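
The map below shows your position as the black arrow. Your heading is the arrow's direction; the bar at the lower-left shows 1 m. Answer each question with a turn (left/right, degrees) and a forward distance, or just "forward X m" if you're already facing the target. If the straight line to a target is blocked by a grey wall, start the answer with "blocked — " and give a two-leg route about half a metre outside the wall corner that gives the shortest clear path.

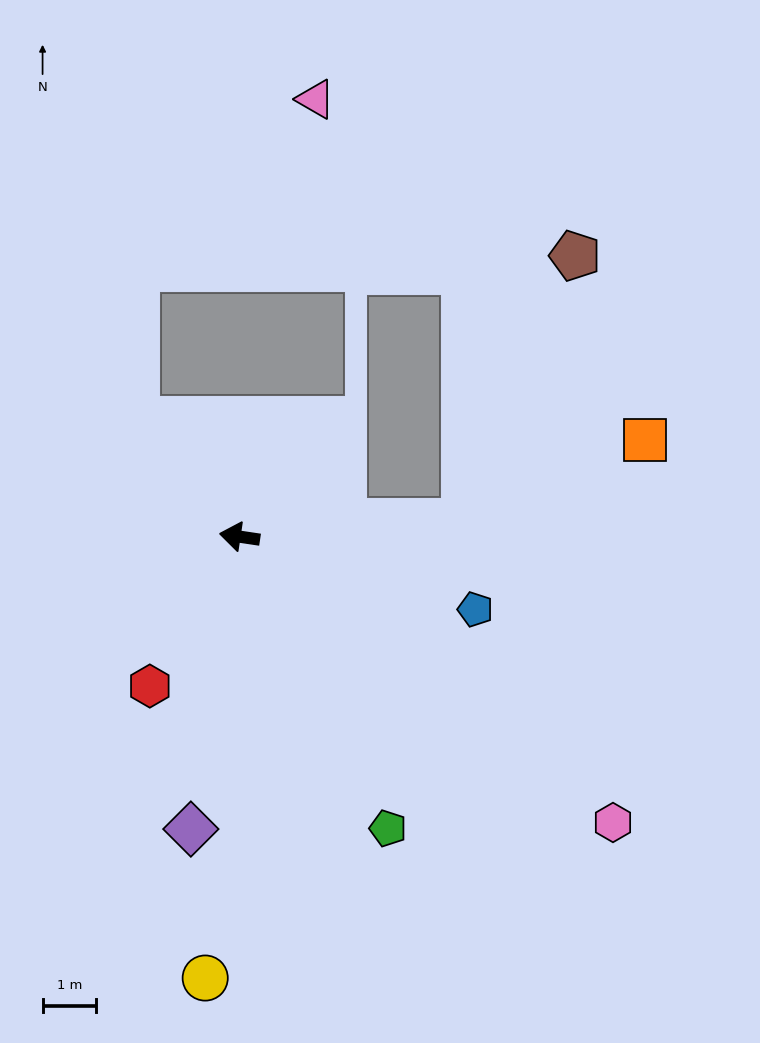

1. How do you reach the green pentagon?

turn left 125°, forward 6.1 m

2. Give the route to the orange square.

blocked — turn right 168°, forward 4.2 m, then turn left 21°, forward 3.7 m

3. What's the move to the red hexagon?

turn left 67°, forward 3.3 m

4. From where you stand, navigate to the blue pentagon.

turn left 171°, forward 4.6 m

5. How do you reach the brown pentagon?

blocked — turn right 168°, forward 4.2 m, then turn left 64°, forward 5.4 m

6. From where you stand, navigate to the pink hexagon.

turn left 151°, forward 8.8 m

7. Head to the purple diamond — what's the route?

turn left 89°, forward 5.5 m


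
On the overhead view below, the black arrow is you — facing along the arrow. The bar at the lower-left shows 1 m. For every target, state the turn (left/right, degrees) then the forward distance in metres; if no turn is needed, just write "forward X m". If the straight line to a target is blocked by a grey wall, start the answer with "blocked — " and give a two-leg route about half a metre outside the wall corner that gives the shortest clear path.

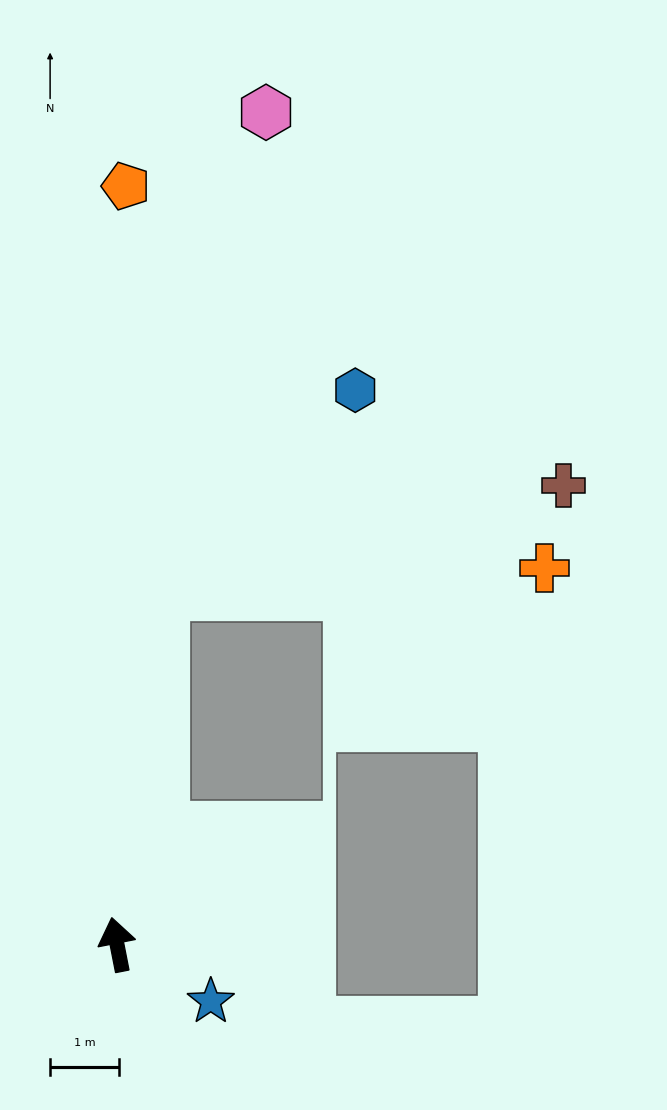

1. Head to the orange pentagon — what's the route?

turn right 12°, forward 11.1 m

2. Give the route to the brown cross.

blocked — turn right 18°, forward 5.2 m, then turn right 68°, forward 6.1 m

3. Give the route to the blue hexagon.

blocked — turn right 18°, forward 5.2 m, then turn right 37°, forward 4.1 m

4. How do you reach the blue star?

turn right 132°, forward 1.6 m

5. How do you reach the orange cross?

blocked — turn right 18°, forward 5.2 m, then turn right 80°, forward 5.6 m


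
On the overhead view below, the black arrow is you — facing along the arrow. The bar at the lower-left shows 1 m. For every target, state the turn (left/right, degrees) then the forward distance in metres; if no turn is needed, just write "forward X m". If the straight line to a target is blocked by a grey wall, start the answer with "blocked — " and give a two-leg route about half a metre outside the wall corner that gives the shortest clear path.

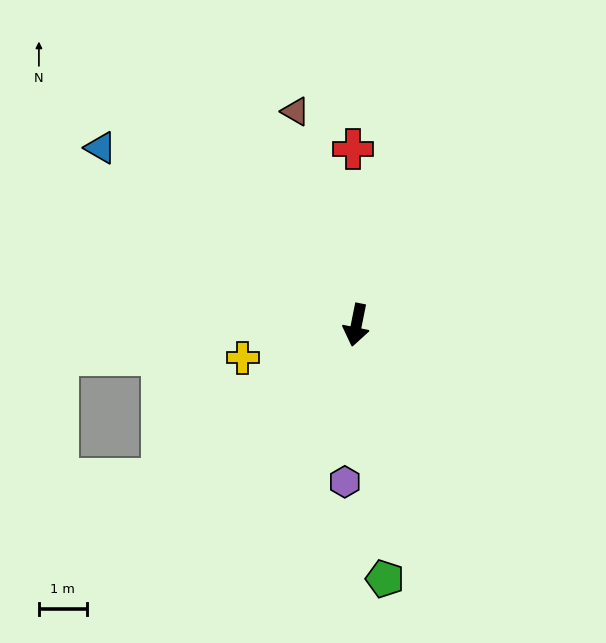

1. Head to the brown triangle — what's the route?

turn right 153°, forward 4.7 m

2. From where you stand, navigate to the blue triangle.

turn right 113°, forward 6.5 m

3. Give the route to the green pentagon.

turn left 18°, forward 5.3 m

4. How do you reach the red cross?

turn right 168°, forward 3.7 m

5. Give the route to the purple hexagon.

turn left 7°, forward 3.3 m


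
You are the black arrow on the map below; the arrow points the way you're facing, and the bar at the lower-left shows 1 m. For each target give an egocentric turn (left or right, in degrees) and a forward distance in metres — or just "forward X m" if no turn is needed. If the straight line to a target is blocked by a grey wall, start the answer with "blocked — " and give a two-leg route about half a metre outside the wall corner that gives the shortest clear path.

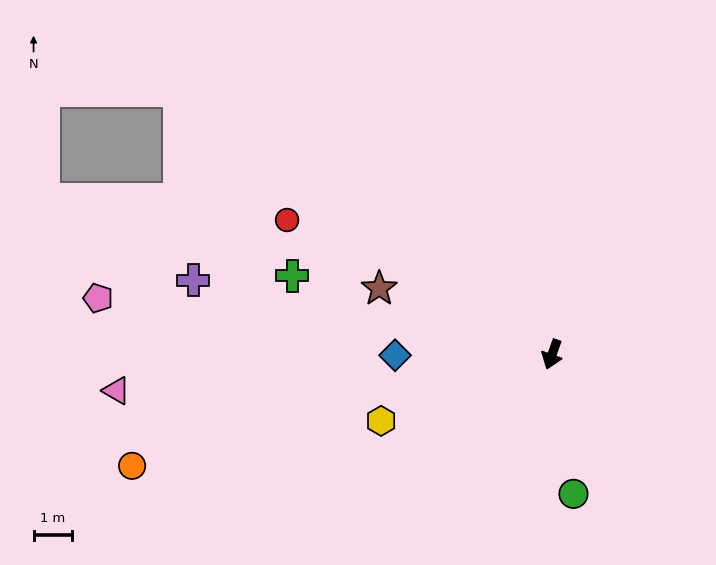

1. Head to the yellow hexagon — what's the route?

turn right 49°, forward 4.8 m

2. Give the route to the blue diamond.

turn right 70°, forward 4.1 m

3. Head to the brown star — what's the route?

turn right 91°, forward 4.8 m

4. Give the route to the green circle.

turn left 28°, forward 3.7 m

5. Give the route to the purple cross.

turn right 82°, forward 9.5 m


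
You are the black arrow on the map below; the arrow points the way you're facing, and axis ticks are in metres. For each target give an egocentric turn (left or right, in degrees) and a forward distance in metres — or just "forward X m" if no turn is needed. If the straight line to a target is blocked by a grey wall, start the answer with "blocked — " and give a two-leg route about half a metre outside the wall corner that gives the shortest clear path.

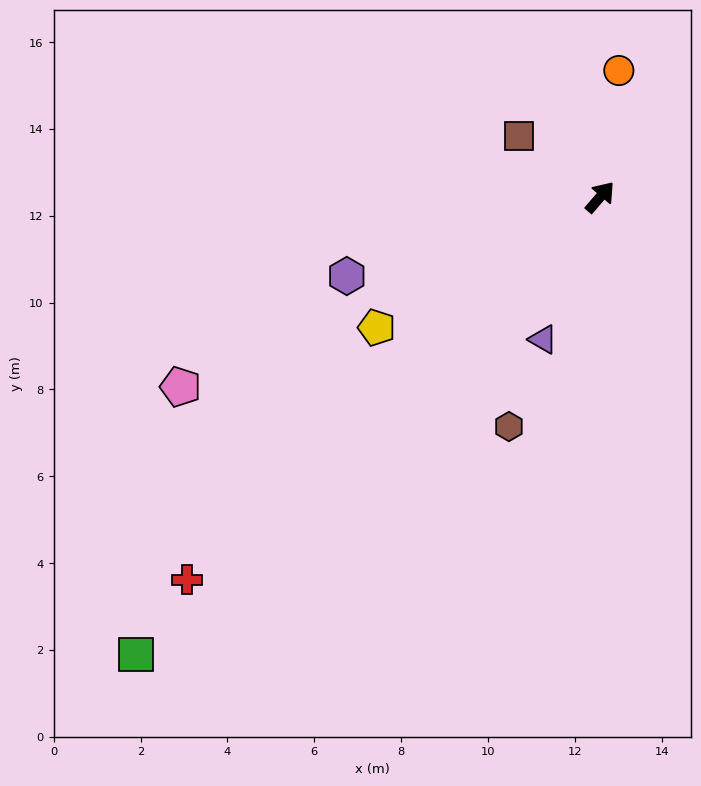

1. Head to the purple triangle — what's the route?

turn right 161°, forward 3.5 m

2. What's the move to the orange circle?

turn left 32°, forward 2.9 m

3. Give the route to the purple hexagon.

turn left 148°, forward 6.1 m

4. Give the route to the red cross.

turn left 173°, forward 13.0 m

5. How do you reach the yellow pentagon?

turn left 161°, forward 6.0 m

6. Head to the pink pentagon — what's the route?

turn left 155°, forward 10.6 m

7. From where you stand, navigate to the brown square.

turn left 93°, forward 2.3 m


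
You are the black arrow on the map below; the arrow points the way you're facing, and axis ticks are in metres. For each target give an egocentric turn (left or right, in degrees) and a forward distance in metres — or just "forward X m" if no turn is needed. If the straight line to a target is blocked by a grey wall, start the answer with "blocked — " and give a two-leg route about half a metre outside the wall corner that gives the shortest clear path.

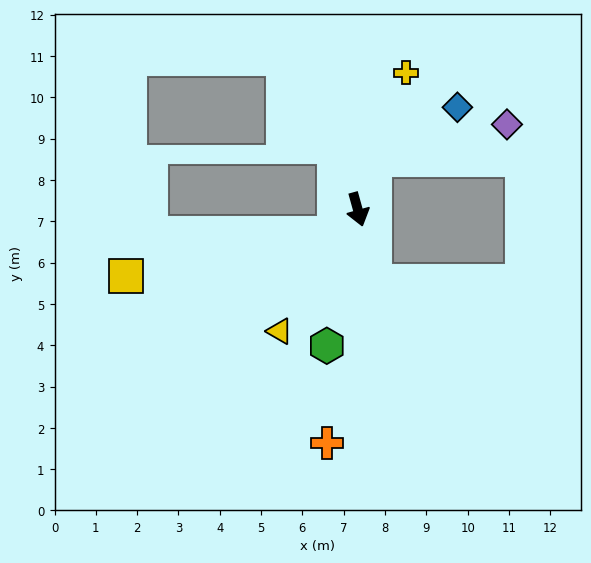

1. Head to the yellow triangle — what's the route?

turn right 48°, forward 3.5 m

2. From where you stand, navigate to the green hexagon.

turn right 28°, forward 3.4 m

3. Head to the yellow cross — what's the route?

turn left 145°, forward 3.5 m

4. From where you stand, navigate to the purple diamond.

blocked — turn left 146°, forward 1.3 m, then turn right 57°, forward 3.3 m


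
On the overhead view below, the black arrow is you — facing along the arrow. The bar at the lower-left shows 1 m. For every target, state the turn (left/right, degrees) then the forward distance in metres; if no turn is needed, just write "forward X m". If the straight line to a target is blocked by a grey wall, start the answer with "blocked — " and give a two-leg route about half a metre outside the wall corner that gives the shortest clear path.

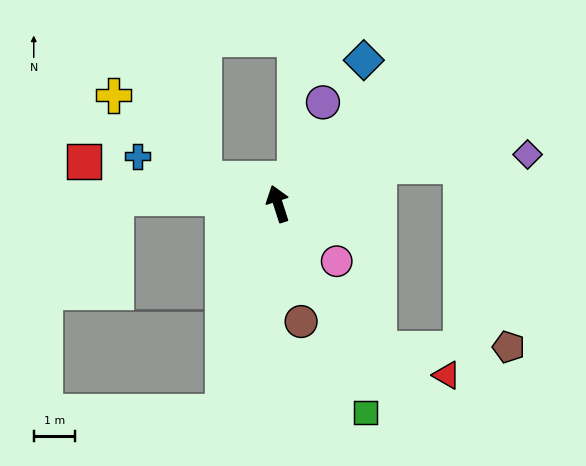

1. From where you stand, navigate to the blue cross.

turn left 53°, forward 3.6 m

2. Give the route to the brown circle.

turn left 173°, forward 2.9 m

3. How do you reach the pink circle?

turn right 152°, forward 2.0 m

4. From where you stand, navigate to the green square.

turn right 175°, forward 5.5 m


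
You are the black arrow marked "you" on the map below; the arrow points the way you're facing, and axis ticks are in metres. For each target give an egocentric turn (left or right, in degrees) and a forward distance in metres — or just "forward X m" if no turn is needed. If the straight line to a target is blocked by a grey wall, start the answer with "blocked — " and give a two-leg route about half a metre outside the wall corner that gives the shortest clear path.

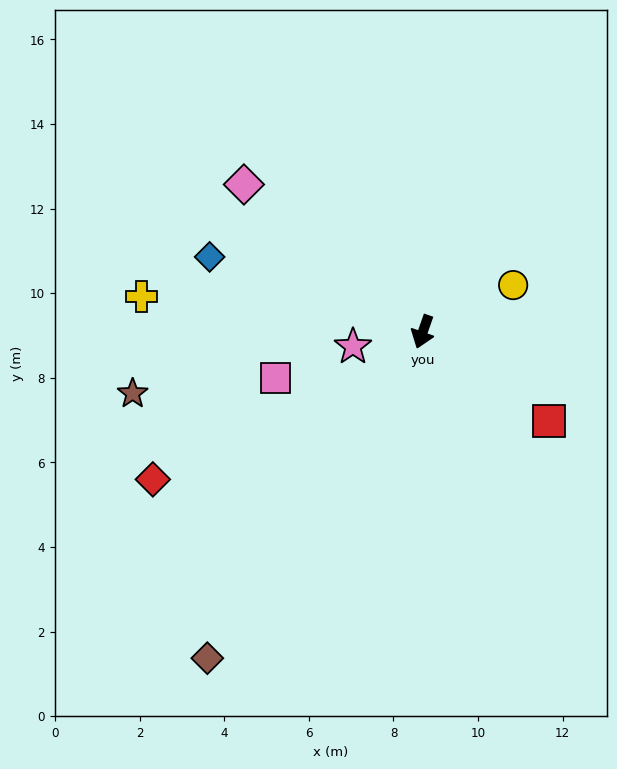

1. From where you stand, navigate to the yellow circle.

turn left 137°, forward 2.4 m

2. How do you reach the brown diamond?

turn right 14°, forward 9.2 m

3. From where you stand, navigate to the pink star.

turn right 59°, forward 1.7 m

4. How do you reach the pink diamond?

turn right 110°, forward 5.5 m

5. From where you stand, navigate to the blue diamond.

turn right 90°, forward 5.3 m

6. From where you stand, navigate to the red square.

turn left 74°, forward 3.6 m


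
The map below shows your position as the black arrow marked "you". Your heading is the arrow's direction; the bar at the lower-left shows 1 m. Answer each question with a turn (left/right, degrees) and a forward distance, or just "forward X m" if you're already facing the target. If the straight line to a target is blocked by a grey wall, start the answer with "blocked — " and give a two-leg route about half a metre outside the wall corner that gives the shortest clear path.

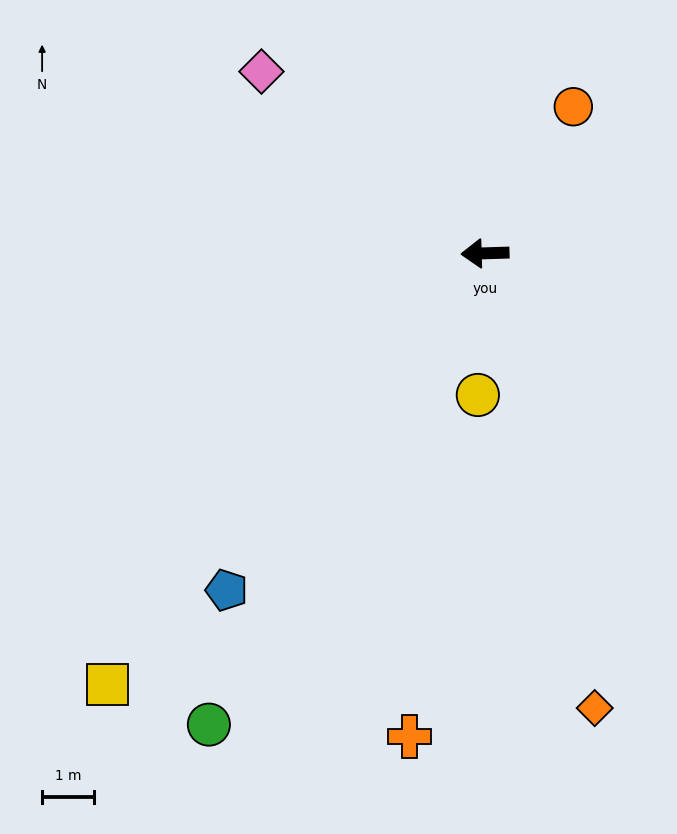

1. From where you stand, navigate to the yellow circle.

turn left 85°, forward 2.7 m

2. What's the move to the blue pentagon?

turn left 51°, forward 8.2 m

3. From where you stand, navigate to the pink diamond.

turn right 41°, forward 5.5 m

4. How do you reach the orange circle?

turn right 123°, forward 3.3 m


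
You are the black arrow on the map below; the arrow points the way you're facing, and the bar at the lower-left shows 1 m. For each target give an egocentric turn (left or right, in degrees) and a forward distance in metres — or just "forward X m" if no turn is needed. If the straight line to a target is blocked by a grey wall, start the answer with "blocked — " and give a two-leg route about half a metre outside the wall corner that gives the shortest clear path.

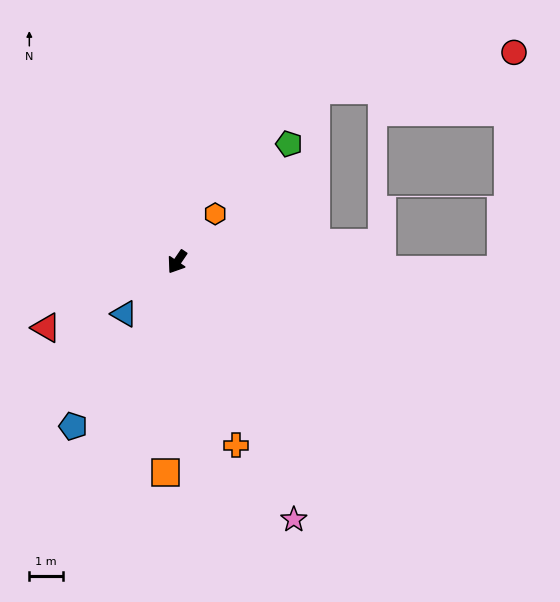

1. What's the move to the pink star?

turn left 59°, forward 8.4 m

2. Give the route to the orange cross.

turn left 52°, forward 5.7 m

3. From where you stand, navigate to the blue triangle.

turn right 11°, forward 2.2 m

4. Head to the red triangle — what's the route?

turn right 29°, forward 4.3 m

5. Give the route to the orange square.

turn left 31°, forward 6.2 m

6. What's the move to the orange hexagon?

turn left 176°, forward 1.8 m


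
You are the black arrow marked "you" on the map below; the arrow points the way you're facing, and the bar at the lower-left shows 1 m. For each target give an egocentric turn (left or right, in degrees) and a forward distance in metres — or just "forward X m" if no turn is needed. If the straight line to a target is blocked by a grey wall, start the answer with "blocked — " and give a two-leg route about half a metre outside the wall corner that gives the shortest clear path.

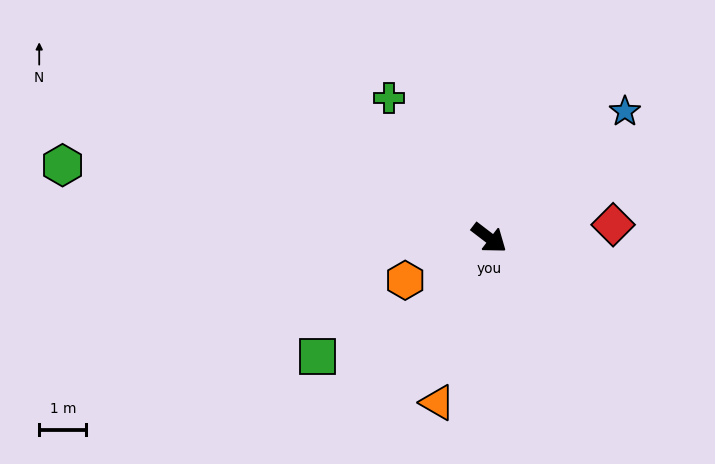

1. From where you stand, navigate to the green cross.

turn left 163°, forward 3.6 m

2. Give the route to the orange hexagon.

turn right 116°, forward 2.0 m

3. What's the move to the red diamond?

turn left 44°, forward 2.6 m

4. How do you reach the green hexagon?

turn right 152°, forward 9.2 m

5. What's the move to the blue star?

turn left 80°, forward 3.9 m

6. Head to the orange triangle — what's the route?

turn right 70°, forward 3.7 m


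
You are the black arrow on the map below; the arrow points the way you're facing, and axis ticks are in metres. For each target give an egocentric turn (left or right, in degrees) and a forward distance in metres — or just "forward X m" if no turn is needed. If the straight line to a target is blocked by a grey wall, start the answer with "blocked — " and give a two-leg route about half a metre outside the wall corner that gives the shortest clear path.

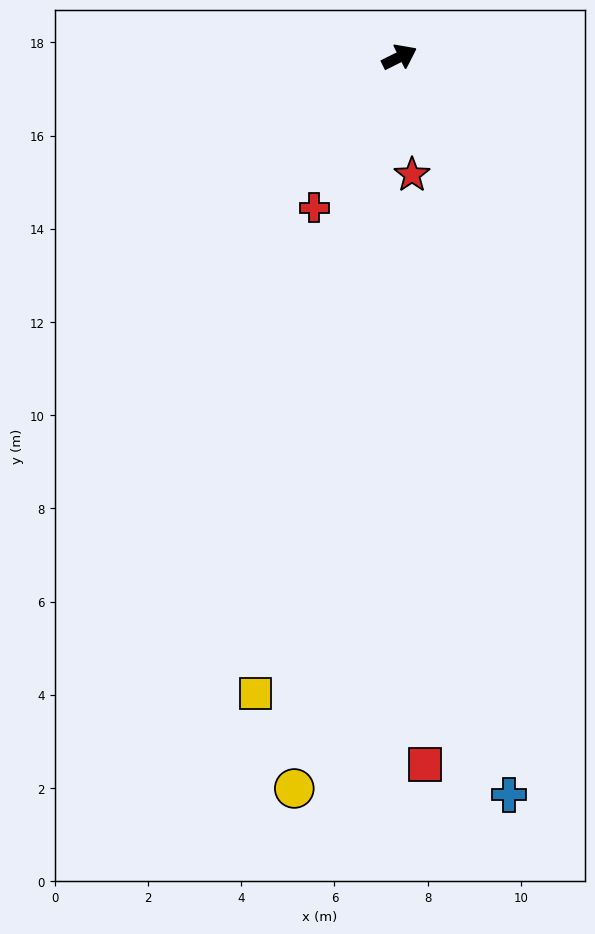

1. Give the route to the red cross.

turn right 146°, forward 3.7 m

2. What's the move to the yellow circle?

turn right 125°, forward 15.9 m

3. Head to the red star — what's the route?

turn right 111°, forward 2.5 m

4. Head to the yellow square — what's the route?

turn right 129°, forward 14.0 m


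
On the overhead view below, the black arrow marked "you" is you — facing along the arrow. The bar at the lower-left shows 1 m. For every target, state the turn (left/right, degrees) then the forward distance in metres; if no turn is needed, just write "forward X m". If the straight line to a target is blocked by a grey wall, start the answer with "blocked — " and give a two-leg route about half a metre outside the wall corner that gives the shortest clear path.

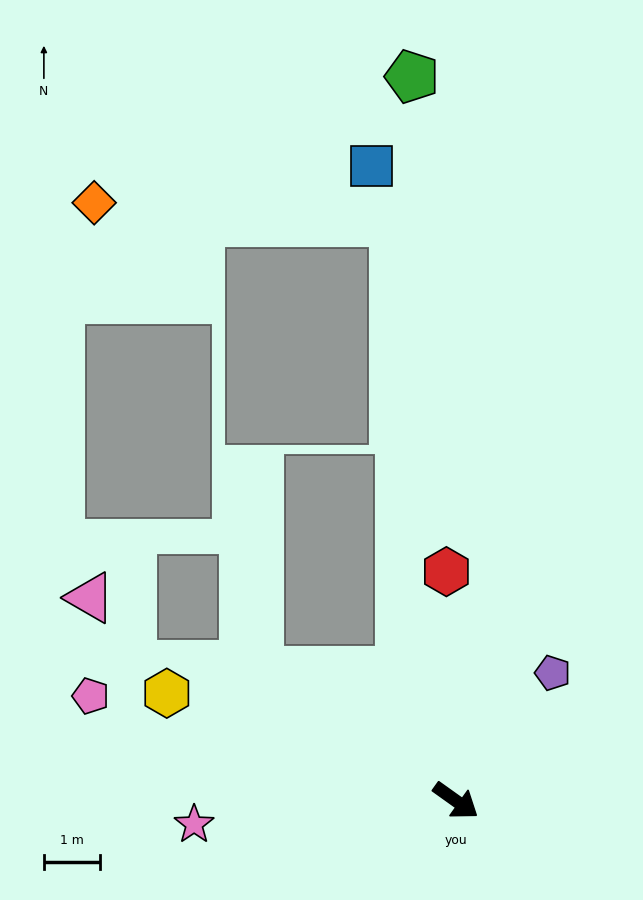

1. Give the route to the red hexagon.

turn left 128°, forward 4.1 m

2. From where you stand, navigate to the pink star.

turn right 139°, forward 4.6 m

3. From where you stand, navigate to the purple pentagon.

turn left 88°, forward 2.8 m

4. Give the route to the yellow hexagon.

turn right 165°, forward 5.5 m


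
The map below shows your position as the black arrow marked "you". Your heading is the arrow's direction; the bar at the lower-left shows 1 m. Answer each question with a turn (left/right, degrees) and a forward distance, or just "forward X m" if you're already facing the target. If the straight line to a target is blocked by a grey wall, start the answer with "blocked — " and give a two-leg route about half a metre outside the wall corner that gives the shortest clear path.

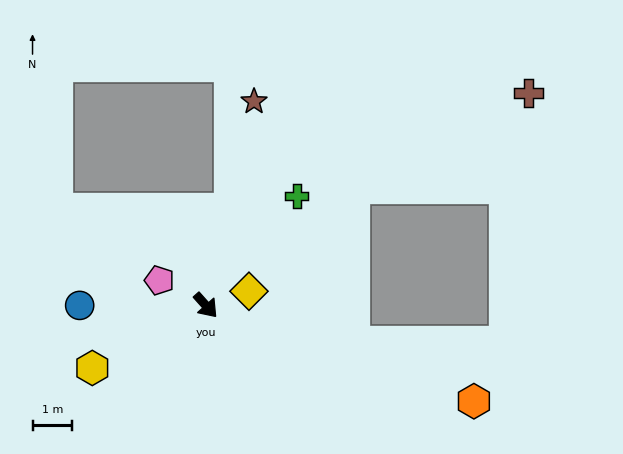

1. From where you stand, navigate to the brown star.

turn left 125°, forward 5.3 m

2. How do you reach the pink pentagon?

turn right 160°, forward 1.3 m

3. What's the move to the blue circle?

turn right 132°, forward 3.2 m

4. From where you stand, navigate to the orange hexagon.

turn left 29°, forward 7.2 m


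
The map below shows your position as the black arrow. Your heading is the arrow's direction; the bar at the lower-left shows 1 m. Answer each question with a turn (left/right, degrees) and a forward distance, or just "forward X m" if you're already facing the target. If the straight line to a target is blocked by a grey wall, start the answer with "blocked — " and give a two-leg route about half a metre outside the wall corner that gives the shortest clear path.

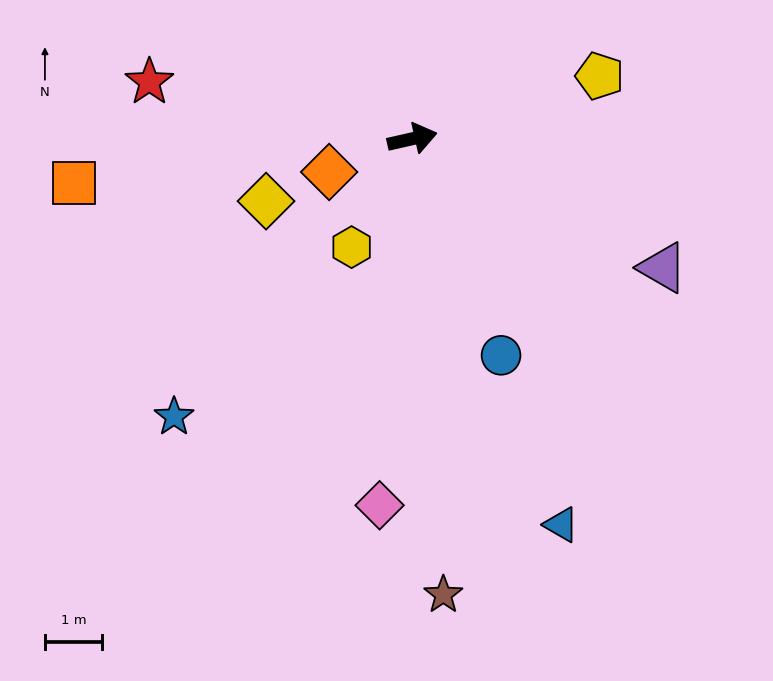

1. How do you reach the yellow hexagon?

turn right 132°, forward 2.2 m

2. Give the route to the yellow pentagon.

turn left 6°, forward 3.5 m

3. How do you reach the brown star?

turn right 99°, forward 8.0 m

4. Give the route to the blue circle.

turn right 81°, forward 4.1 m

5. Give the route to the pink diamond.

turn right 108°, forward 6.4 m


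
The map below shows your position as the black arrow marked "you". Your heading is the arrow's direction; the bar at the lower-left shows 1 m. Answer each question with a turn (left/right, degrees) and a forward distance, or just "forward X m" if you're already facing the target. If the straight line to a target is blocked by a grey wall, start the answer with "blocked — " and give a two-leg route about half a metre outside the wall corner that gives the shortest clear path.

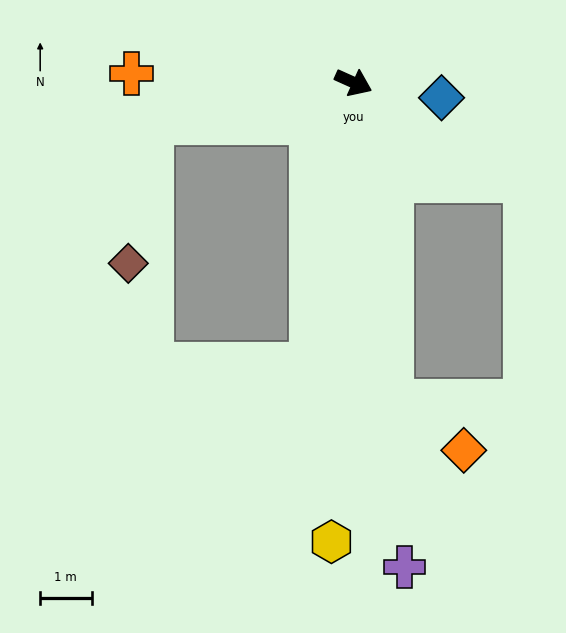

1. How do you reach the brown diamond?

blocked — turn right 144°, forward 4.0 m, then turn left 69°, forward 2.8 m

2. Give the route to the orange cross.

turn right 158°, forward 4.3 m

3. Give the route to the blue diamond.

turn left 14°, forward 1.7 m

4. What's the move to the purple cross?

turn right 60°, forward 9.5 m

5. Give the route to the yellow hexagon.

turn right 69°, forward 9.0 m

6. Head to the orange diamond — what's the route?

blocked — turn right 59°, forward 6.2 m, then turn left 49°, forward 1.7 m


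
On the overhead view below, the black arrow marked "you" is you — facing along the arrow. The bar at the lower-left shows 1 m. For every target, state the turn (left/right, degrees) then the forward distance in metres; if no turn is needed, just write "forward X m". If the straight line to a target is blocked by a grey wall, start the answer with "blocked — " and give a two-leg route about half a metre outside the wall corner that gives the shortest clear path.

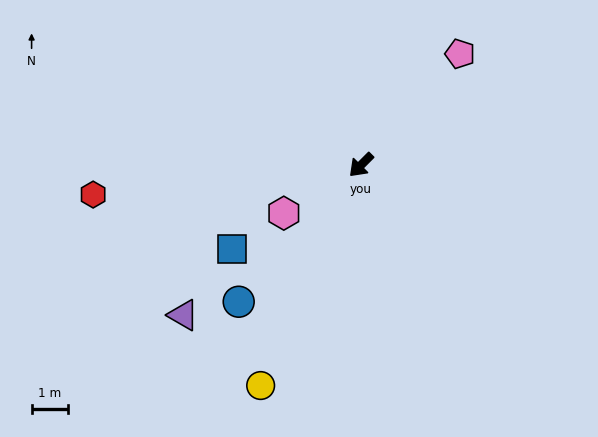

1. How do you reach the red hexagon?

turn right 39°, forward 7.3 m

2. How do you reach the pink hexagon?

turn right 13°, forward 2.5 m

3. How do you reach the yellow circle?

turn left 20°, forward 6.6 m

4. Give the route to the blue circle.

turn left 3°, forward 5.0 m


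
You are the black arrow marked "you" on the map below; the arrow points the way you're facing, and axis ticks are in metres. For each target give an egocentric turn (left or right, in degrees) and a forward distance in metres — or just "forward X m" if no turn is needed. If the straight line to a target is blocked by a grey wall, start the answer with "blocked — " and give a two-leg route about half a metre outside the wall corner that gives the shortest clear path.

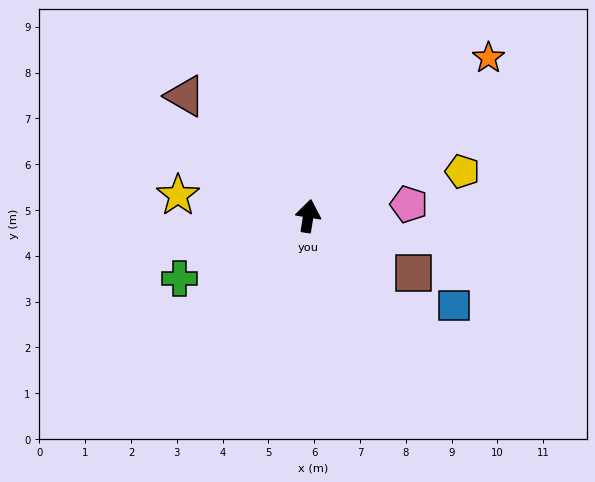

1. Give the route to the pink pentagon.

turn right 74°, forward 2.2 m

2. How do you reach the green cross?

turn left 125°, forward 3.1 m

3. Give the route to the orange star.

turn right 40°, forward 5.2 m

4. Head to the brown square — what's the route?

turn right 109°, forward 2.6 m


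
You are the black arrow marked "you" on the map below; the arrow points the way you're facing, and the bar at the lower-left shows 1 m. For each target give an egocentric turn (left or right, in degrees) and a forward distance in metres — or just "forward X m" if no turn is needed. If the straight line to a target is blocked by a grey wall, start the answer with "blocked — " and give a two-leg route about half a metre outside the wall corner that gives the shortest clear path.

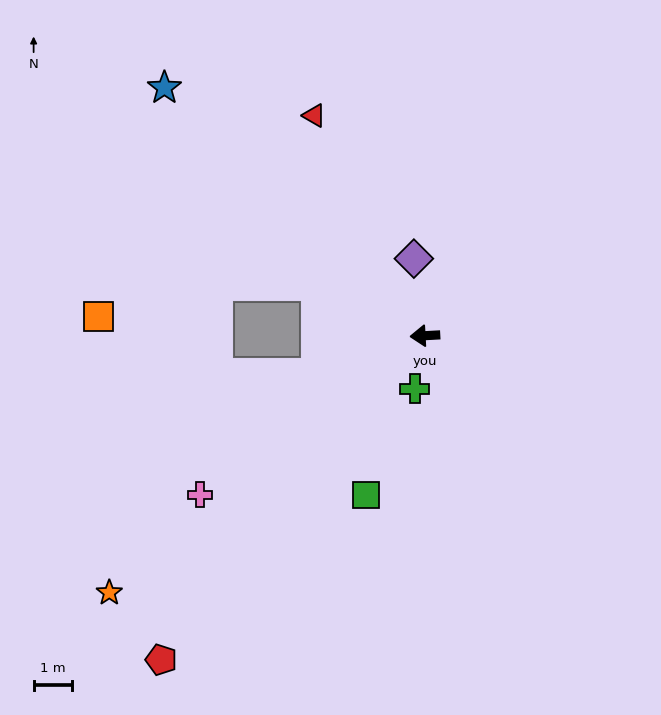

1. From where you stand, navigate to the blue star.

turn right 47°, forward 9.4 m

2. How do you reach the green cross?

turn left 76°, forward 1.4 m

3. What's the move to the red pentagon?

turn left 48°, forward 10.9 m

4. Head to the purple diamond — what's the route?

turn right 85°, forward 2.0 m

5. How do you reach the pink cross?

turn left 32°, forward 7.2 m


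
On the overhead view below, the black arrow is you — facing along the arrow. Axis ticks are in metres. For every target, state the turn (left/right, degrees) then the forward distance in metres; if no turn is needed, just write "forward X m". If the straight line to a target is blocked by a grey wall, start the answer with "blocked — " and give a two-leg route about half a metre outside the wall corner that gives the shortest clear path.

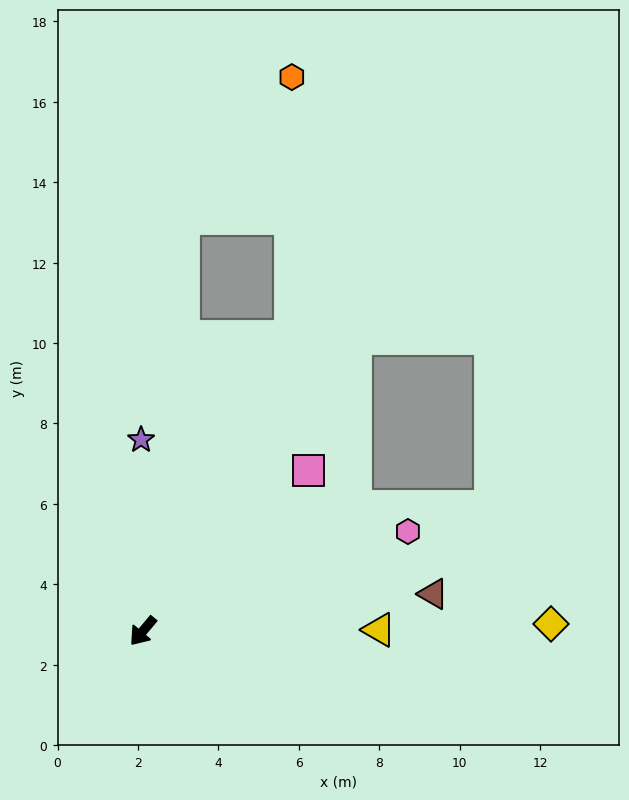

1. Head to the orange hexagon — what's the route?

blocked — turn right 167°, forward 8.2 m, then turn left 27°, forward 6.5 m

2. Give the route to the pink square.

turn left 174°, forward 5.7 m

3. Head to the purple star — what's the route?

turn right 139°, forward 4.8 m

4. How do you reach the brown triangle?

turn left 137°, forward 7.3 m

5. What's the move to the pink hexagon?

turn left 151°, forward 7.0 m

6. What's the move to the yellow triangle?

turn left 130°, forward 5.9 m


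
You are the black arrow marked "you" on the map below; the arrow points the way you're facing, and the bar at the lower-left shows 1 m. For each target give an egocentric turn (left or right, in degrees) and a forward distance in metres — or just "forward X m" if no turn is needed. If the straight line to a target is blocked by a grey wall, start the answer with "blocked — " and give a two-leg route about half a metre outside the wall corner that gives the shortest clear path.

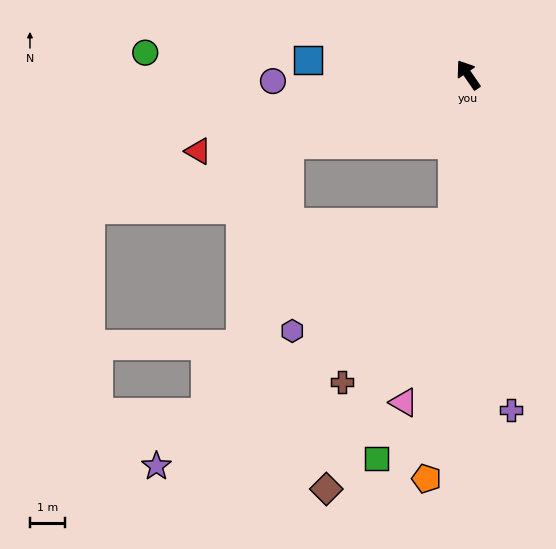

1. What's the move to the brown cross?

blocked — turn left 140°, forward 4.2 m, then turn right 29°, forward 5.5 m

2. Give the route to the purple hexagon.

blocked — turn left 140°, forward 4.2 m, then turn right 51°, forward 5.5 m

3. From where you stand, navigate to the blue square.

turn left 50°, forward 4.6 m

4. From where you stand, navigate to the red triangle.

turn left 71°, forward 8.0 m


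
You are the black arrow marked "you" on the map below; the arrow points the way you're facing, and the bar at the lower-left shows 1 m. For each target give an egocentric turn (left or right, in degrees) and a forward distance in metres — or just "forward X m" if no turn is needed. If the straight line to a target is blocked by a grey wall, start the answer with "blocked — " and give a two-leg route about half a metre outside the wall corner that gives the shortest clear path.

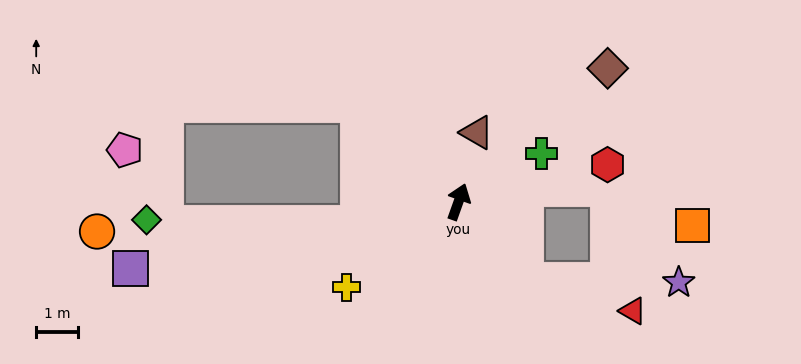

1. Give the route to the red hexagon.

turn right 56°, forward 3.7 m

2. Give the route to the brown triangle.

turn left 5°, forward 1.7 m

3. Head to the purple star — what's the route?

blocked — turn right 119°, forward 2.5 m, then turn left 48°, forward 3.6 m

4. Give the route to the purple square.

turn left 121°, forward 8.0 m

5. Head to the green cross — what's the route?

turn right 40°, forward 2.3 m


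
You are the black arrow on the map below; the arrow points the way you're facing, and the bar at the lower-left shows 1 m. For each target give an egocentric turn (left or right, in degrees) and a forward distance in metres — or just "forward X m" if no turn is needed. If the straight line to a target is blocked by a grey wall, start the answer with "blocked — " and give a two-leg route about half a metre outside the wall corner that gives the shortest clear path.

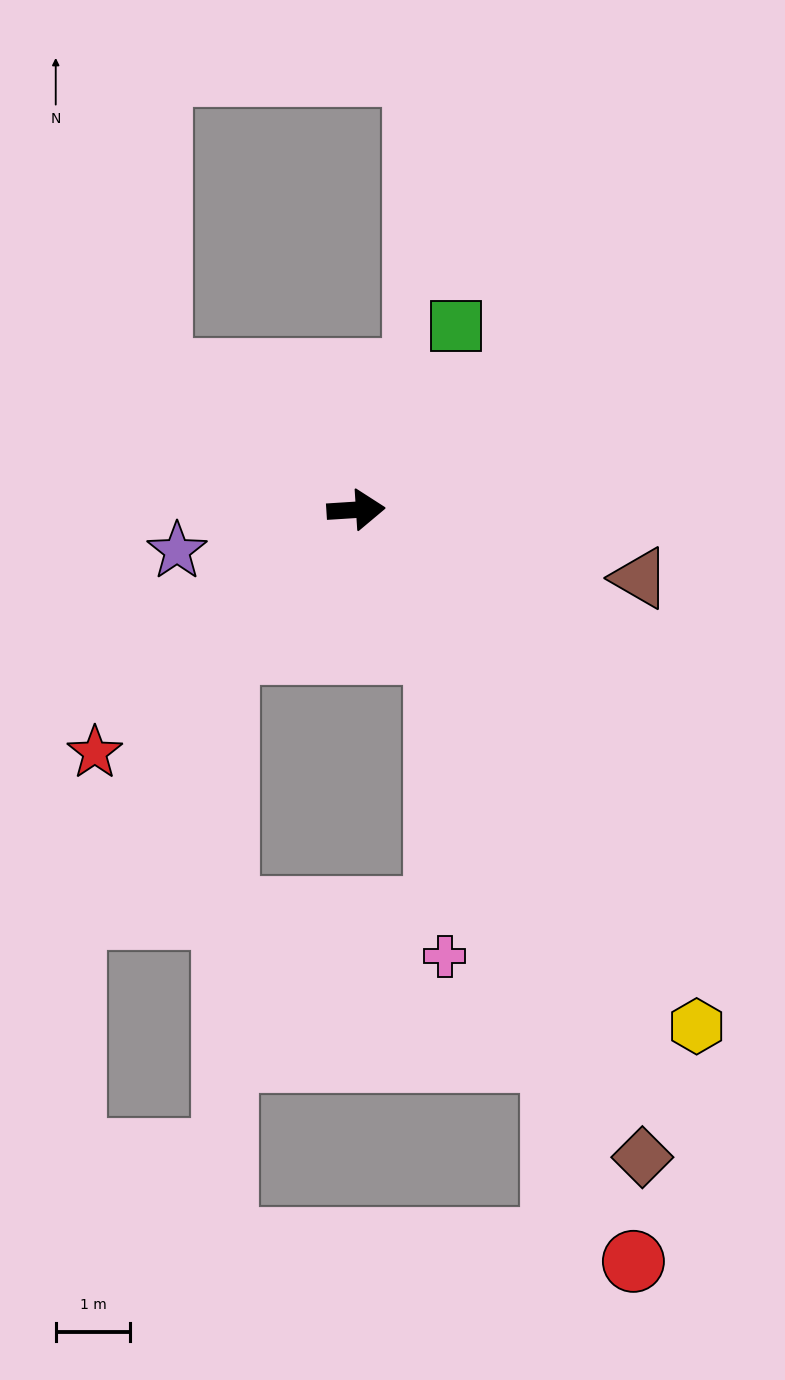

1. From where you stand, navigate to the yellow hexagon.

turn right 60°, forward 8.3 m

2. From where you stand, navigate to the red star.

turn right 141°, forward 4.8 m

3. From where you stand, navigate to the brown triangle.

turn right 17°, forward 3.9 m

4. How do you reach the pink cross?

blocked — turn right 64°, forward 2.2 m, then turn right 28°, forward 4.1 m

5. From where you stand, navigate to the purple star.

turn right 171°, forward 2.5 m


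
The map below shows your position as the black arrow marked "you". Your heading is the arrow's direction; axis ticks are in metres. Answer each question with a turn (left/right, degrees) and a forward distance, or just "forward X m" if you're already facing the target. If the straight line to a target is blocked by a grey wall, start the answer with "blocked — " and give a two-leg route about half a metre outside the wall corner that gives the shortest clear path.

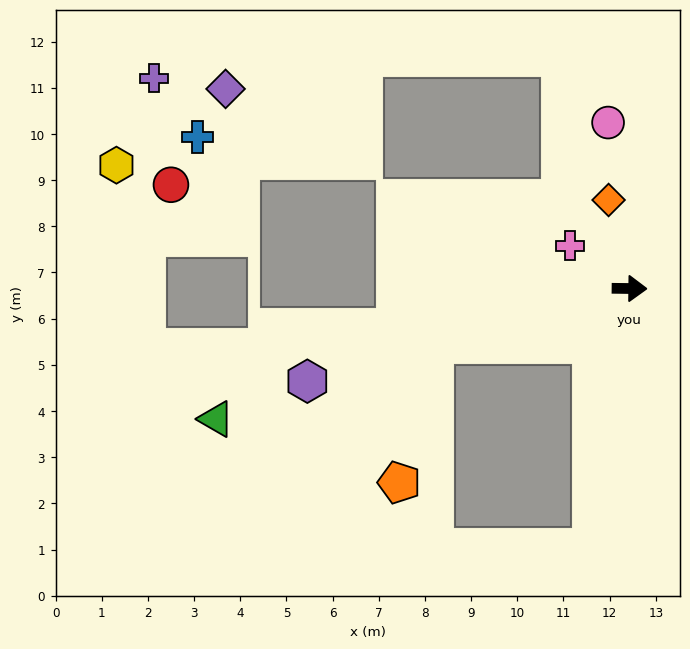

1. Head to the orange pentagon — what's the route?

blocked — turn right 163°, forward 4.4 m, then turn left 60°, forward 3.1 m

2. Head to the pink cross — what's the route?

turn left 145°, forward 1.6 m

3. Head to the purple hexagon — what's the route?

turn right 163°, forward 7.3 m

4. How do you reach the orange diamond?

turn left 104°, forward 2.0 m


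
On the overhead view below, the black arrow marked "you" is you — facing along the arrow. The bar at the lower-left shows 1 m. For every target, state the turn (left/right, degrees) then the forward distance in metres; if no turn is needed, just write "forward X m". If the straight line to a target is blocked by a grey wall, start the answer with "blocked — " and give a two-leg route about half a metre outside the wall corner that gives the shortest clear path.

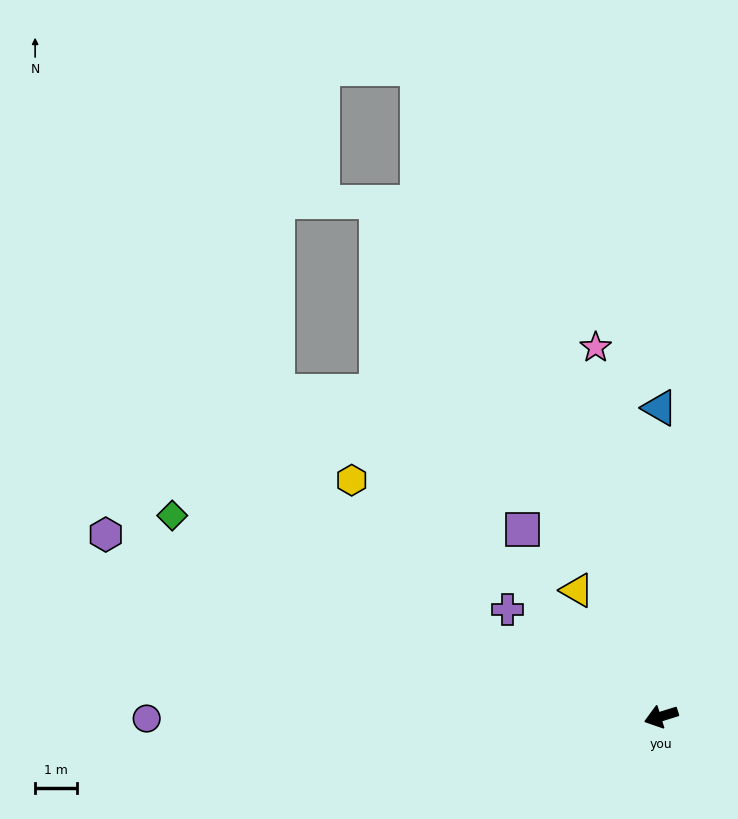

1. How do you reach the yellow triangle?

turn right 74°, forward 3.6 m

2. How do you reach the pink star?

turn right 97°, forward 8.9 m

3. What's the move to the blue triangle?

turn right 107°, forward 7.3 m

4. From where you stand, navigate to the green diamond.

turn right 40°, forward 12.6 m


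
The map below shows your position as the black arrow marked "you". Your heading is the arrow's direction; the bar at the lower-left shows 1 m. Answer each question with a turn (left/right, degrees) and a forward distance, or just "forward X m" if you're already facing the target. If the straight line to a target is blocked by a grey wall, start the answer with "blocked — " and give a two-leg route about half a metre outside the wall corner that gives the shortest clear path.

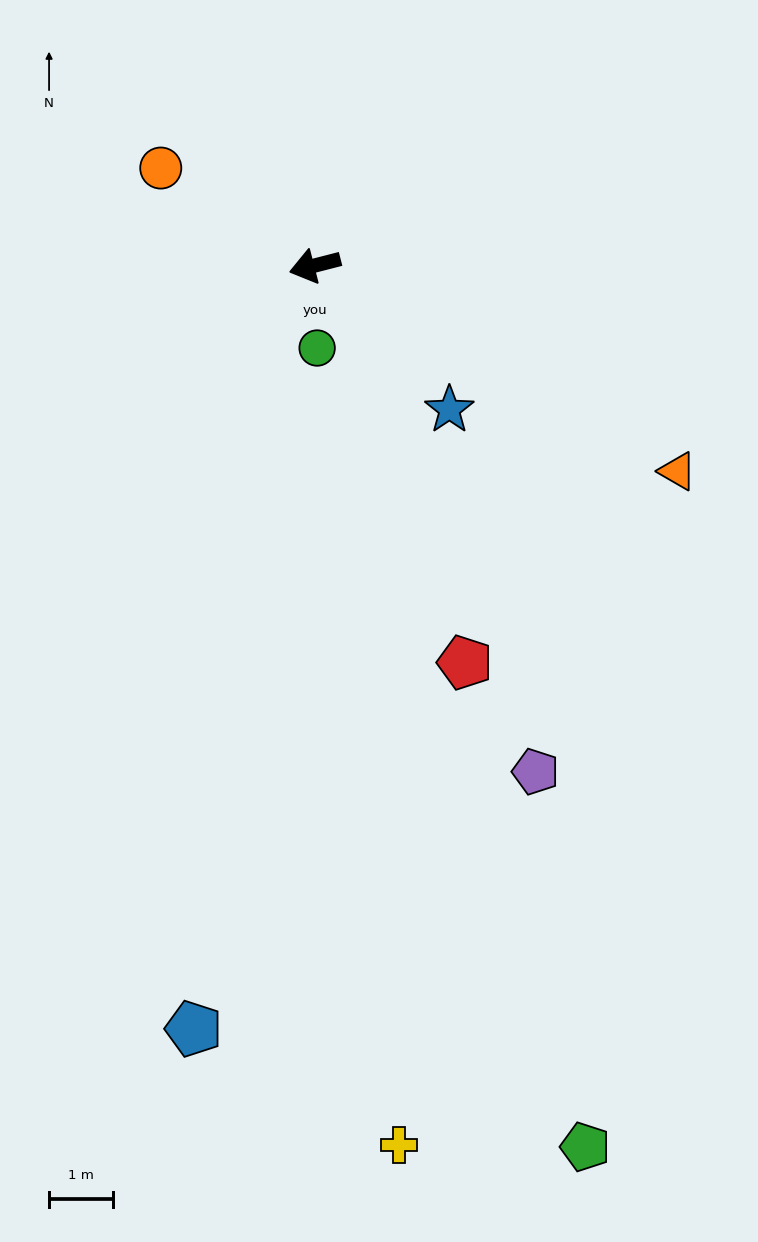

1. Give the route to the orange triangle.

turn left 136°, forward 6.5 m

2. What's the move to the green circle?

turn left 77°, forward 1.3 m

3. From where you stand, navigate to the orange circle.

turn right 47°, forward 2.9 m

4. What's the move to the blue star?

turn left 119°, forward 3.1 m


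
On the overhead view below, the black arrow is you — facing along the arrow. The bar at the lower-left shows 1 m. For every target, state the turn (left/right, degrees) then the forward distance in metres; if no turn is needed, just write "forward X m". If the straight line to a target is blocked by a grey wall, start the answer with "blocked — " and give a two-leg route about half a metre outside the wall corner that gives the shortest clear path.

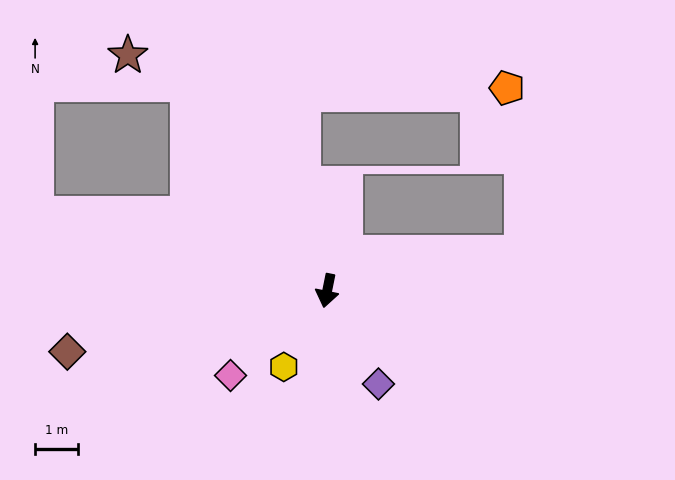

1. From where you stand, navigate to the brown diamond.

turn right 65°, forward 6.3 m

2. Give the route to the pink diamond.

turn right 37°, forward 3.0 m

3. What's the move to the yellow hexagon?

turn right 18°, forward 2.1 m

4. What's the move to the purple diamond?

turn left 40°, forward 2.5 m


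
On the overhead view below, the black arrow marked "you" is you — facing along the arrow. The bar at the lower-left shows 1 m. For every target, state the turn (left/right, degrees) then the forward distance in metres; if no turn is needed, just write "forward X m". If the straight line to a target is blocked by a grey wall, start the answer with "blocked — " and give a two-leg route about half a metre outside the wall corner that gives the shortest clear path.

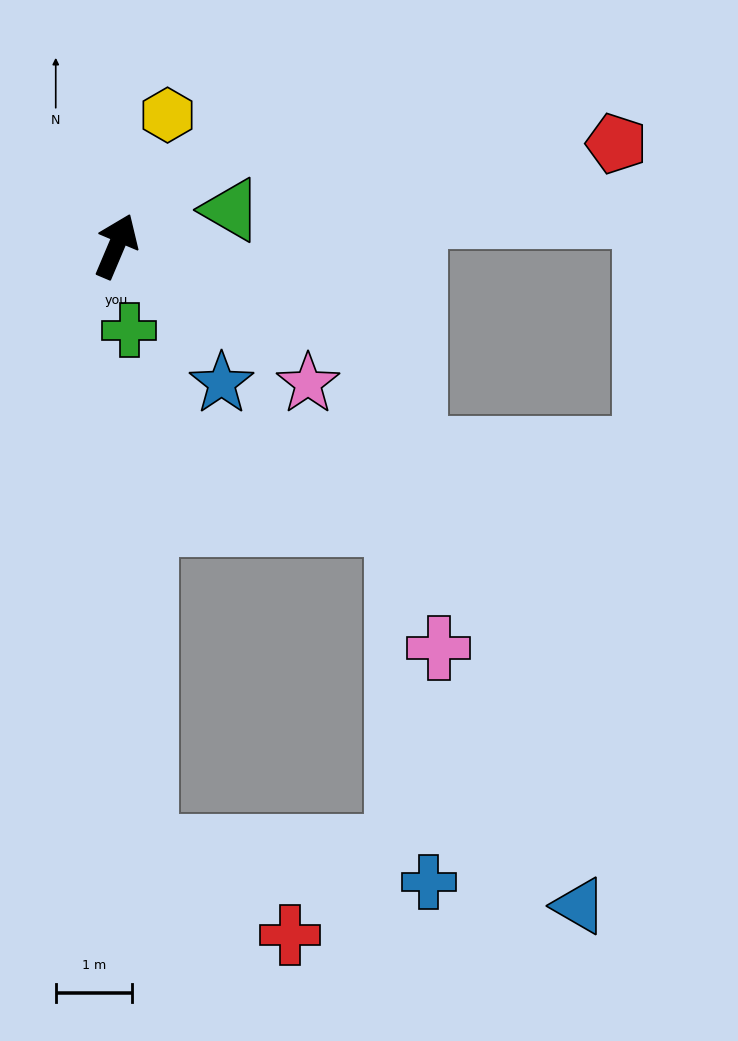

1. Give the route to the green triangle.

turn right 50°, forward 1.6 m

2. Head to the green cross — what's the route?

turn right 148°, forward 1.1 m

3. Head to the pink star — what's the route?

turn right 103°, forward 3.1 m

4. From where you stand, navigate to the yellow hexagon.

forward 1.8 m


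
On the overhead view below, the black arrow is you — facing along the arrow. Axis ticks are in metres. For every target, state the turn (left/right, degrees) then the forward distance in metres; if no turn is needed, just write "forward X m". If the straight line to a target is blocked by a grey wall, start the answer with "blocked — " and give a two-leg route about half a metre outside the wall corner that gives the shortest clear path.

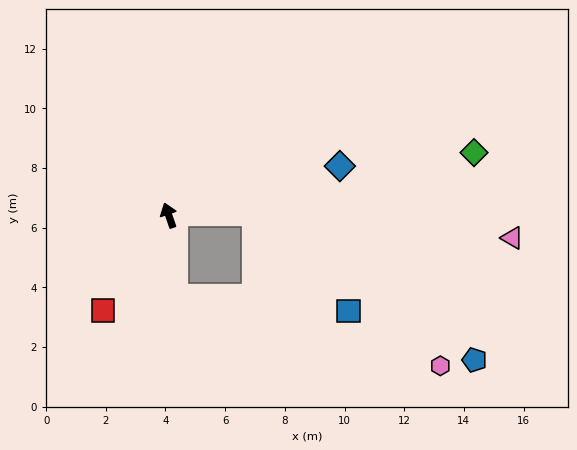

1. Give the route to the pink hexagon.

blocked — turn left 166°, forward 2.7 m, then turn left 70°, forward 9.2 m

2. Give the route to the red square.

turn left 126°, forward 3.9 m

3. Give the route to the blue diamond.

turn right 93°, forward 6.0 m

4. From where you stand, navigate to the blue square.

blocked — turn left 166°, forward 2.7 m, then turn left 80°, forward 5.8 m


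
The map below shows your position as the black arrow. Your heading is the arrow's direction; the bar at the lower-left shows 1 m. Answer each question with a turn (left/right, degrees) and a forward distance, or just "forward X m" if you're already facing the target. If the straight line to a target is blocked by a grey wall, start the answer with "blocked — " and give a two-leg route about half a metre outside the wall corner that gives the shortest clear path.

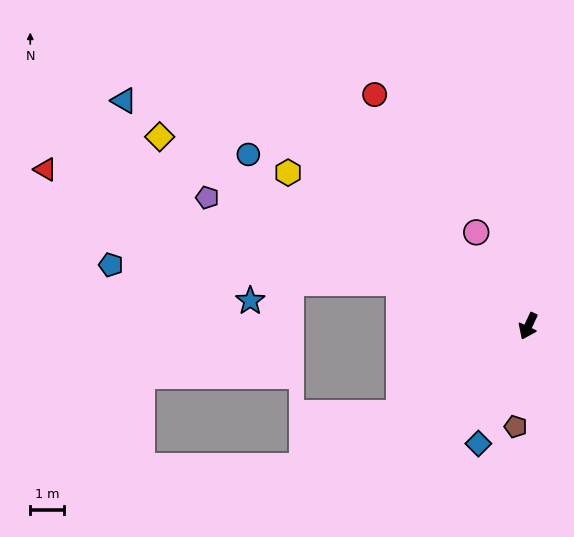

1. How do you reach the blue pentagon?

blocked — turn right 84°, forward 4.1 m, then turn left 16°, forward 8.6 m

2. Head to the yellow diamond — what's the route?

turn right 92°, forward 12.4 m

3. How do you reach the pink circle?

turn right 126°, forward 3.2 m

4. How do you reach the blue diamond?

turn left 2°, forward 3.8 m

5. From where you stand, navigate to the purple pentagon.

turn right 87°, forward 10.3 m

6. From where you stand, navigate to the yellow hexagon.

turn right 98°, forward 8.5 m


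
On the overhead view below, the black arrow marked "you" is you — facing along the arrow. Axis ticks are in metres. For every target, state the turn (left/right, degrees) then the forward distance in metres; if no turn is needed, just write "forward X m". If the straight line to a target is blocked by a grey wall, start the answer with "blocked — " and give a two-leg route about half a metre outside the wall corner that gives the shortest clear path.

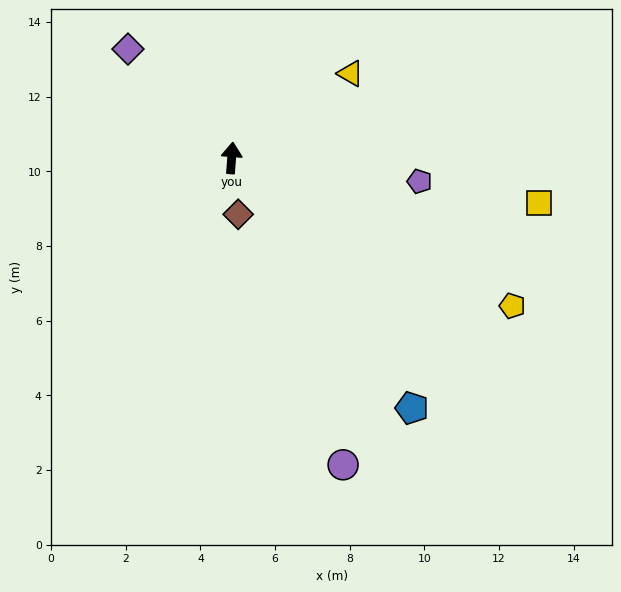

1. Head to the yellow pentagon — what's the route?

turn right 113°, forward 8.5 m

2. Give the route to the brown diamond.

turn right 169°, forward 1.5 m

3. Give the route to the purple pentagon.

turn right 93°, forward 5.1 m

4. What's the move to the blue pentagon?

turn right 140°, forward 8.3 m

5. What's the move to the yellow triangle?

turn right 50°, forward 3.9 m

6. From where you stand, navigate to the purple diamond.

turn left 48°, forward 4.0 m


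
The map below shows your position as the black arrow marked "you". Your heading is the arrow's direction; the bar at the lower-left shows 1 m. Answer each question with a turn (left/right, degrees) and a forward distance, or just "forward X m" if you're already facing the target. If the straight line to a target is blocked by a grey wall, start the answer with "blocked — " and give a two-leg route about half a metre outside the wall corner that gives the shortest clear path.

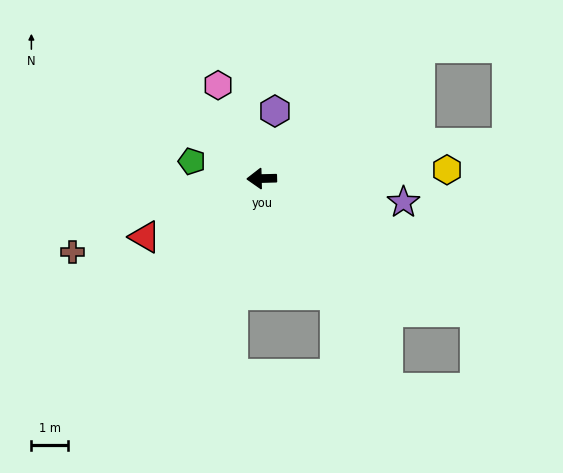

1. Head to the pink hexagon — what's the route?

turn right 66°, forward 2.8 m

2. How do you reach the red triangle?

turn left 25°, forward 3.5 m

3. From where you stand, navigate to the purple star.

turn left 169°, forward 3.9 m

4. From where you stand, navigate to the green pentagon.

turn right 15°, forward 1.9 m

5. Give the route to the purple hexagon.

turn right 102°, forward 1.9 m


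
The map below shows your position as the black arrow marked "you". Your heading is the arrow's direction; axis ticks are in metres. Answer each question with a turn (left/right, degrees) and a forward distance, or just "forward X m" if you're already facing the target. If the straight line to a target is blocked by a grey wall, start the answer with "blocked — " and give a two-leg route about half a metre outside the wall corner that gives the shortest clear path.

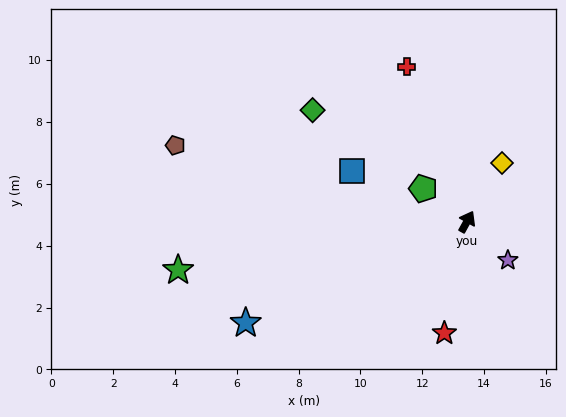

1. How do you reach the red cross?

turn left 50°, forward 5.4 m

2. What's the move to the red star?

turn right 163°, forward 3.7 m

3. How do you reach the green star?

turn left 128°, forward 9.5 m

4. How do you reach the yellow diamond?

forward 2.2 m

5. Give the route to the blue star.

turn left 144°, forward 7.9 m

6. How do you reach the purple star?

turn right 104°, forward 1.8 m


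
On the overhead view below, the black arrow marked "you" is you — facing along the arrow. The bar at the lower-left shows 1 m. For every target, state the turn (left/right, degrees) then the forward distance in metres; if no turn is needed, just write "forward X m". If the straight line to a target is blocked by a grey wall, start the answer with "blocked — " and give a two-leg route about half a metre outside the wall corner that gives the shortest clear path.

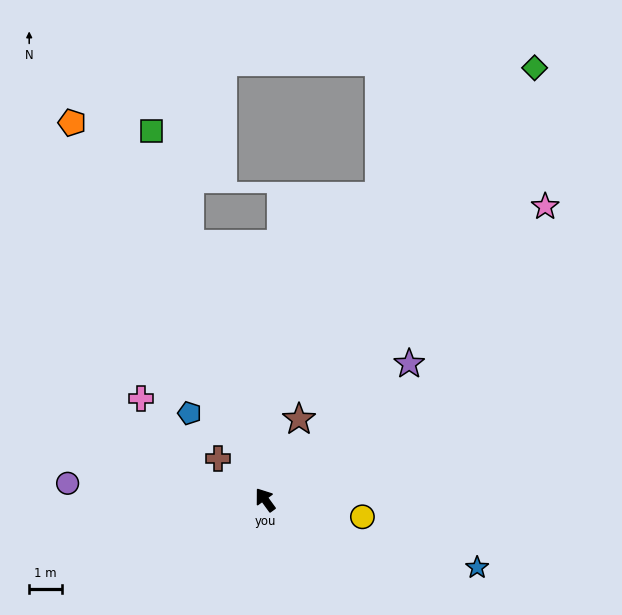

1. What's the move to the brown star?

turn right 59°, forward 2.6 m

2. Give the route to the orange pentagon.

turn right 9°, forward 12.8 m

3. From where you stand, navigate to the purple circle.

turn left 49°, forward 6.0 m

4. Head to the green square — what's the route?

turn right 19°, forward 11.6 m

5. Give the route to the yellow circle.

turn right 136°, forward 3.0 m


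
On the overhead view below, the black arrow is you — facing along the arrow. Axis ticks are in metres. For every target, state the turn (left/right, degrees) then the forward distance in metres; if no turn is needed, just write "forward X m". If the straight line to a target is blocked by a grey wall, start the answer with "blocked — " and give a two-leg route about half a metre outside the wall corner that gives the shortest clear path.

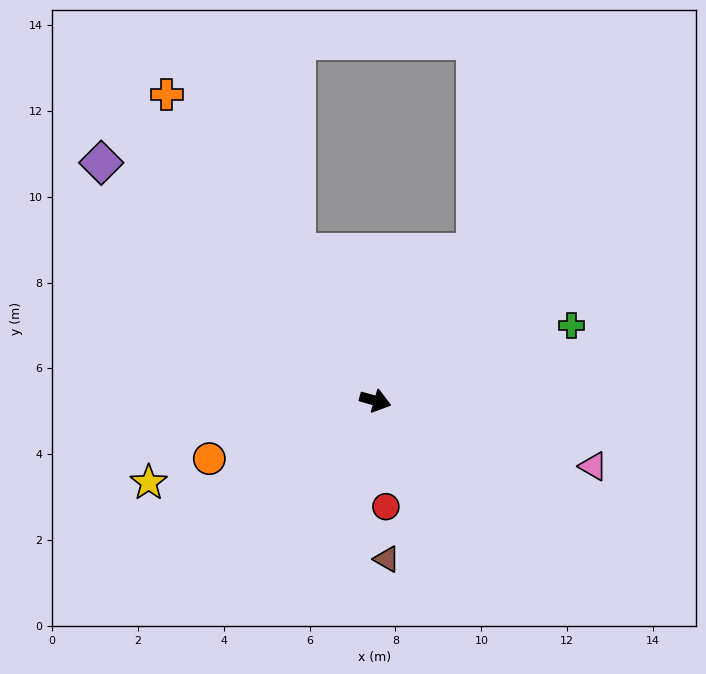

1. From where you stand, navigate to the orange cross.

turn left 140°, forward 8.6 m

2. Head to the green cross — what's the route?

turn left 37°, forward 4.9 m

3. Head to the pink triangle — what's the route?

forward 5.3 m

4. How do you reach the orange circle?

turn right 145°, forward 4.1 m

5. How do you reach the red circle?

turn right 68°, forward 2.5 m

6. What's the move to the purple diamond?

turn left 155°, forward 8.5 m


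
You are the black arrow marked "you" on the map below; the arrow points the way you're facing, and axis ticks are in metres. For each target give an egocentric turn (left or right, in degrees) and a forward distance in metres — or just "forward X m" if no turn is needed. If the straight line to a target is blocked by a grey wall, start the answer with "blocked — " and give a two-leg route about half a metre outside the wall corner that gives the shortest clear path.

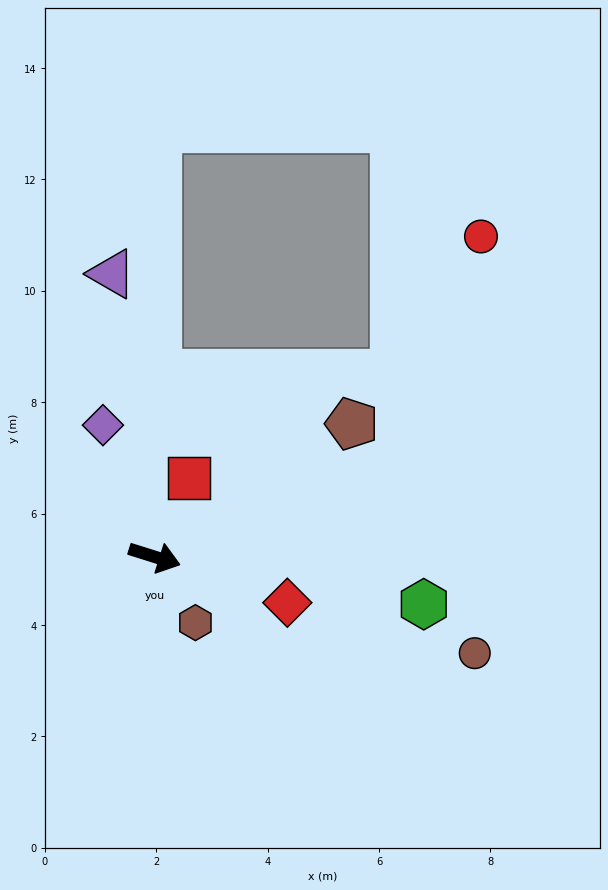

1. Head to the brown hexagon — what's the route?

turn right 41°, forward 1.4 m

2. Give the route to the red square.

turn left 84°, forward 1.5 m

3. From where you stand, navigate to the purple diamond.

turn left 129°, forward 2.5 m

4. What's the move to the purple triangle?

turn left 116°, forward 5.1 m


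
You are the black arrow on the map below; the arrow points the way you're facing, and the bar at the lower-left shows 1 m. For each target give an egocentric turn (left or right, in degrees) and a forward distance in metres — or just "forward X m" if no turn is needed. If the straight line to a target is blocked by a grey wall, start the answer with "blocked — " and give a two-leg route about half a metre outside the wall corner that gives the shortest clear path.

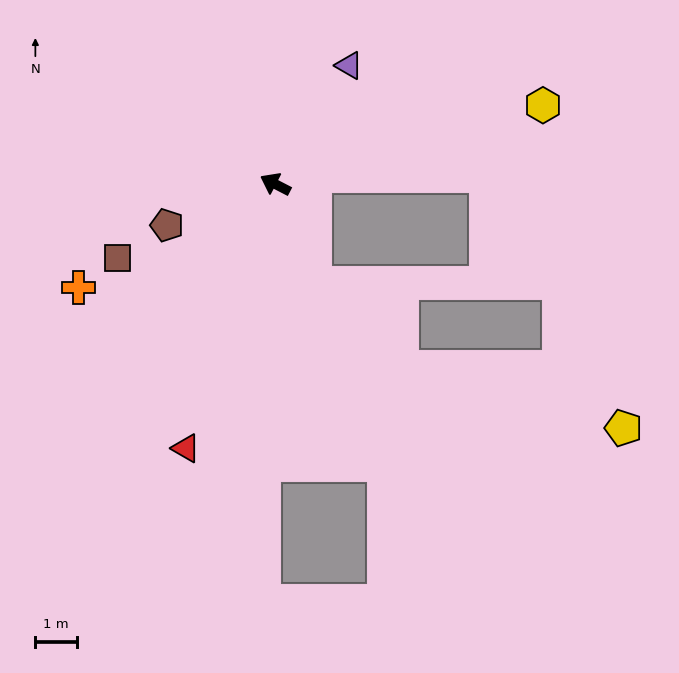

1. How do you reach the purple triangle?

turn right 95°, forward 3.4 m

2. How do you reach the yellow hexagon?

turn right 136°, forward 6.8 m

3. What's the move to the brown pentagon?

turn left 48°, forward 2.8 m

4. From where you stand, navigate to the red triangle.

turn left 99°, forward 6.8 m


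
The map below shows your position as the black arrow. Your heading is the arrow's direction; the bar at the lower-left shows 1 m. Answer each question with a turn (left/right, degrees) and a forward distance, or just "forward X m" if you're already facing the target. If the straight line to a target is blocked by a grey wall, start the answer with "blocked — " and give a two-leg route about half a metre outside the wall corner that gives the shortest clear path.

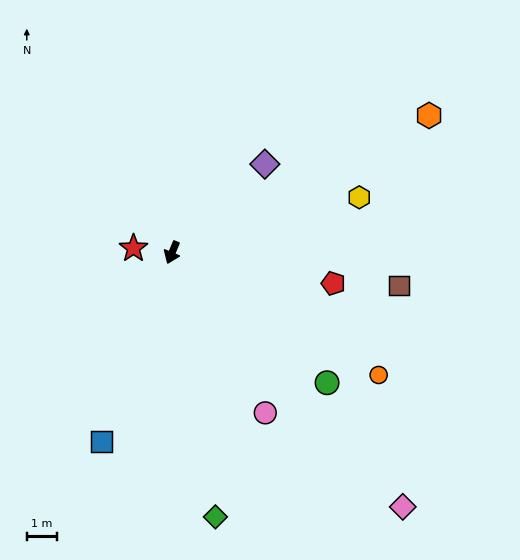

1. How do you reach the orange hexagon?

turn left 141°, forward 9.8 m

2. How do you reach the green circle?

turn left 72°, forward 6.8 m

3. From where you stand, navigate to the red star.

turn right 74°, forward 1.3 m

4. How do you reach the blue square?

turn left 2°, forward 6.8 m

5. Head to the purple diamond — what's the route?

turn left 156°, forward 4.3 m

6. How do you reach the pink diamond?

turn left 65°, forward 11.5 m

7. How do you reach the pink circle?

turn left 53°, forward 6.2 m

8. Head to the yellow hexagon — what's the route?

turn left 129°, forward 6.6 m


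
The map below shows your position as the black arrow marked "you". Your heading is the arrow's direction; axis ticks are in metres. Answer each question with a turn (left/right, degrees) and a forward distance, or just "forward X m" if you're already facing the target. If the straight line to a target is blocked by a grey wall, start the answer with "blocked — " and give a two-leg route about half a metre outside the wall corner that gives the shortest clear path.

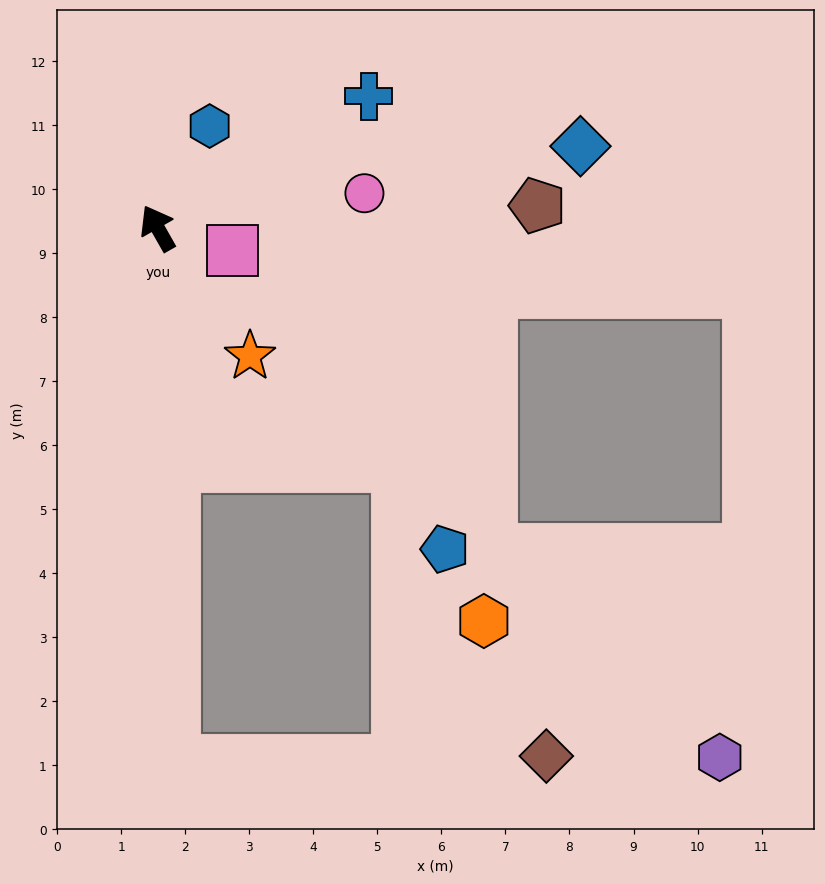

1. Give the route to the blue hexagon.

turn right 57°, forward 1.8 m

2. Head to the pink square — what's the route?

turn right 137°, forward 1.2 m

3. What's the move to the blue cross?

turn right 88°, forward 3.9 m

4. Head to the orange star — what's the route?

turn right 174°, forward 2.5 m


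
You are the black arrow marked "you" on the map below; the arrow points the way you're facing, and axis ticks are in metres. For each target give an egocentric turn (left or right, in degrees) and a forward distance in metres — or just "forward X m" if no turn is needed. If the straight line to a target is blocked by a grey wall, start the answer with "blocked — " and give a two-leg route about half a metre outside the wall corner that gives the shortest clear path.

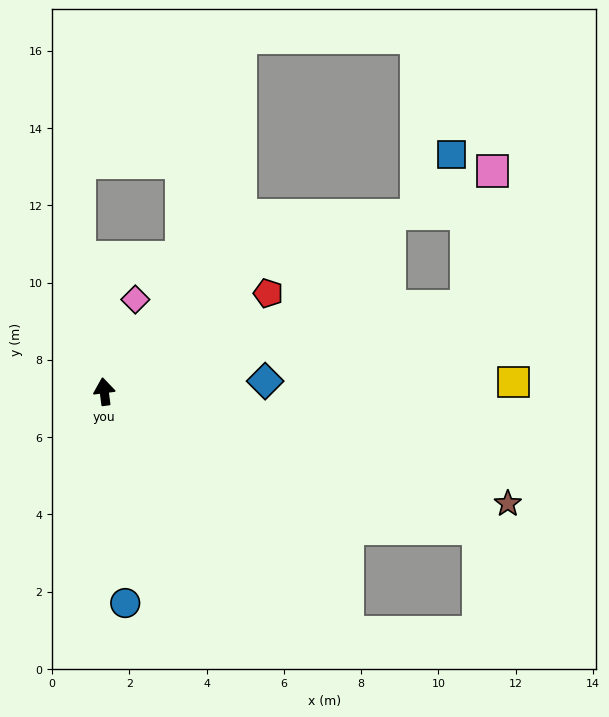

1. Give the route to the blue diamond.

turn right 94°, forward 4.2 m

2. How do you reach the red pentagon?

turn right 66°, forward 4.9 m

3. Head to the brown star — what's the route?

turn right 113°, forward 10.8 m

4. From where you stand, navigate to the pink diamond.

turn right 26°, forward 2.5 m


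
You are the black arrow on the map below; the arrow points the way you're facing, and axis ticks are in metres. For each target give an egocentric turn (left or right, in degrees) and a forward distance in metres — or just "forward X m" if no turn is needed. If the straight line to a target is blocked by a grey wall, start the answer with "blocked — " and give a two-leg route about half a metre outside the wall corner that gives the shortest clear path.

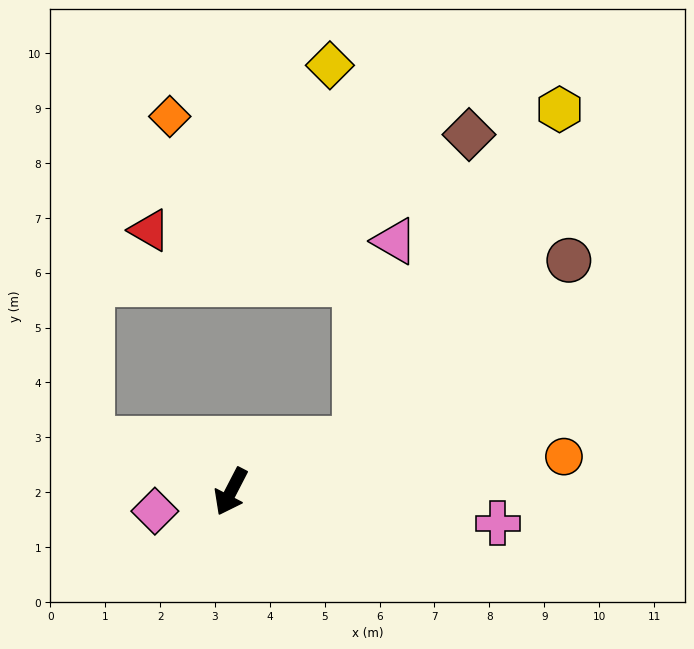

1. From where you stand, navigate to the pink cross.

turn left 111°, forward 4.9 m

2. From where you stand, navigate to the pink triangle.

blocked — turn left 140°, forward 2.5 m, then turn left 56°, forward 3.7 m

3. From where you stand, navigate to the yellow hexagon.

blocked — turn left 140°, forward 2.5 m, then turn left 36°, forward 7.1 m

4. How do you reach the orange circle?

turn left 123°, forward 6.1 m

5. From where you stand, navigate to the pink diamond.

turn right 48°, forward 1.4 m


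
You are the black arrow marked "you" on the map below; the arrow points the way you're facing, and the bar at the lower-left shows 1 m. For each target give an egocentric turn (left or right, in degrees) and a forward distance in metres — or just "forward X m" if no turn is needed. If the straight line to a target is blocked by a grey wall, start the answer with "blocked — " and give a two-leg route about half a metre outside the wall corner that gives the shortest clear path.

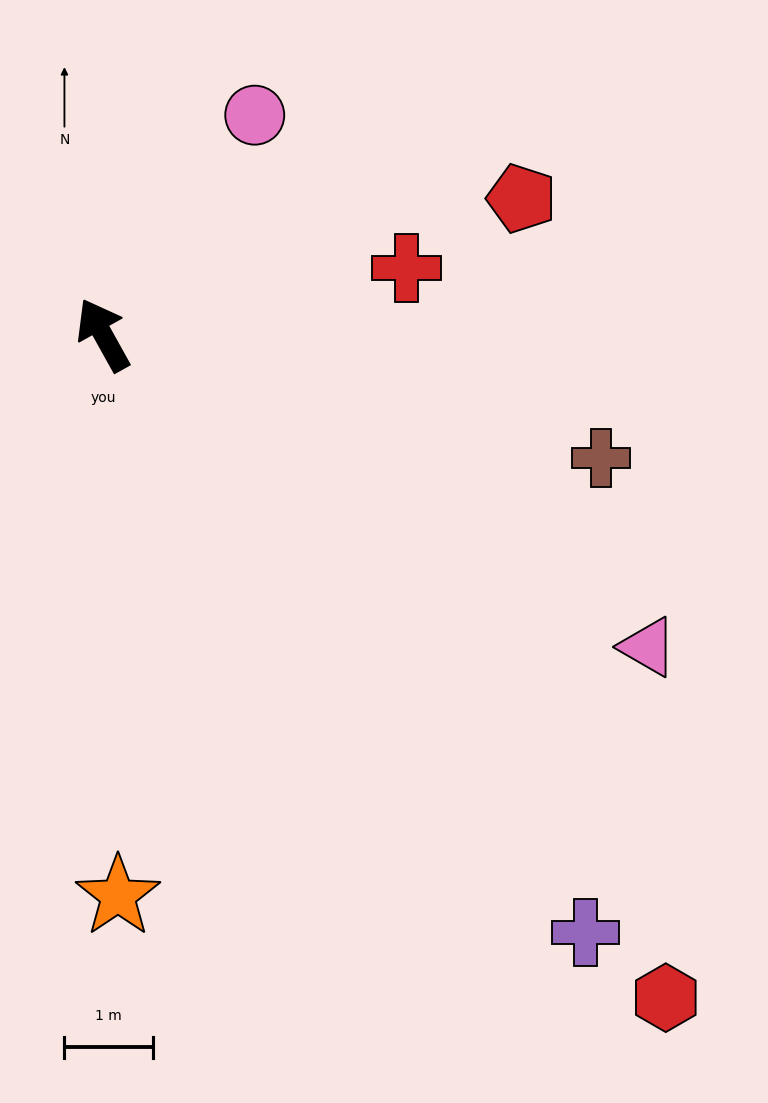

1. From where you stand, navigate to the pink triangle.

turn right 149°, forward 7.1 m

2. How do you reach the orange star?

turn left 152°, forward 6.3 m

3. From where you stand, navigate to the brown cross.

turn right 133°, forward 5.8 m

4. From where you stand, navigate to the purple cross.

turn right 170°, forward 8.7 m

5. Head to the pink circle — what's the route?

turn right 64°, forward 3.0 m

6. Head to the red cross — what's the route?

turn right 107°, forward 3.5 m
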